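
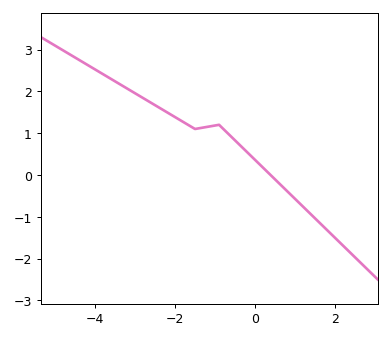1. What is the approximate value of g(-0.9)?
1.2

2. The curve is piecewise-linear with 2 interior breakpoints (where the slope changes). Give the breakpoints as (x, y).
(-1.5, 1.1); (-0.9, 1.2)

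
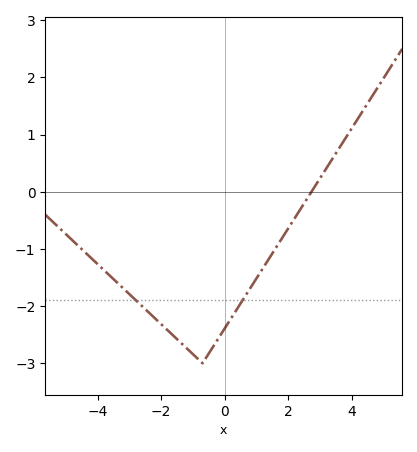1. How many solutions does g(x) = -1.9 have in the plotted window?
2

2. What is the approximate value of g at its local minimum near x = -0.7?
-3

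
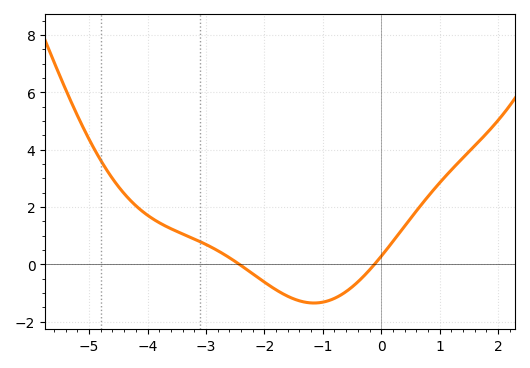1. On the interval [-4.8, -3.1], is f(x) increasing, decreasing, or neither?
decreasing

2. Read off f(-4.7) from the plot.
3.2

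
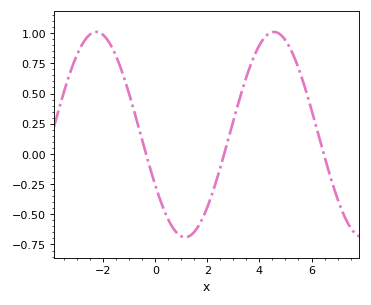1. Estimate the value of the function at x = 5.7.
0.582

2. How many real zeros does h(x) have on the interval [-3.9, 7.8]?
3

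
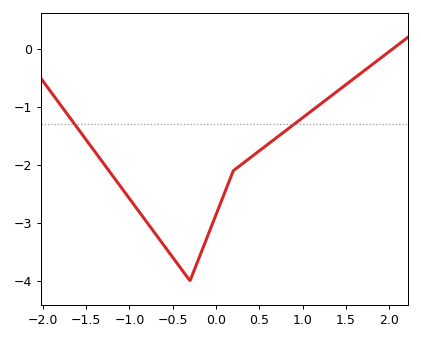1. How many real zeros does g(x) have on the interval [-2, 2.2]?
1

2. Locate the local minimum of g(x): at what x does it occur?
-0.3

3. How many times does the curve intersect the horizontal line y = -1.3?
2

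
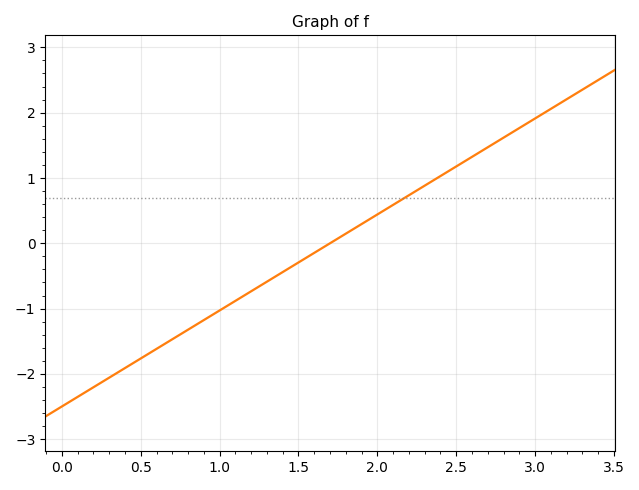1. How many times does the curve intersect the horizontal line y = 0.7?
1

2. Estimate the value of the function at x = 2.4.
1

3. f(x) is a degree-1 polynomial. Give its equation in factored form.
y = 1.47(x - 1.7)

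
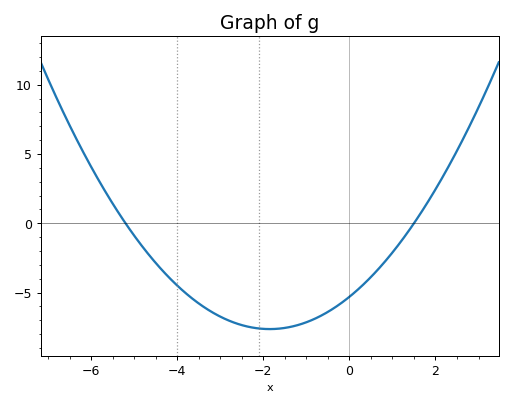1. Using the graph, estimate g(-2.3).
-7.5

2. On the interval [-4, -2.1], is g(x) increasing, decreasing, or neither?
decreasing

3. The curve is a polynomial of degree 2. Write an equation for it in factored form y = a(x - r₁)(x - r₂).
y = 0.68(x + 5.2)(x - 1.5)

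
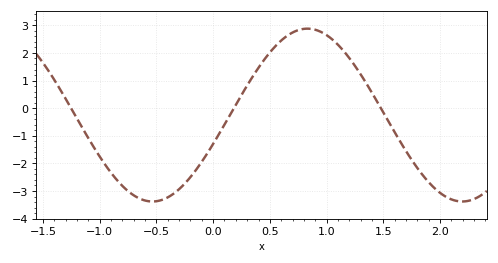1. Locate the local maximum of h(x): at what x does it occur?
0.8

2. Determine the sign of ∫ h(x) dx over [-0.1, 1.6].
positive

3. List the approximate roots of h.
-1.3, 0.2, 1.5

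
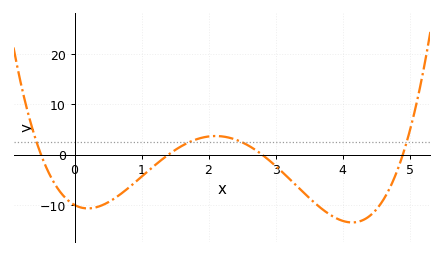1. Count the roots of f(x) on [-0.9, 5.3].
4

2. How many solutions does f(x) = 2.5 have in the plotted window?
4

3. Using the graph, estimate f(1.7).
2.42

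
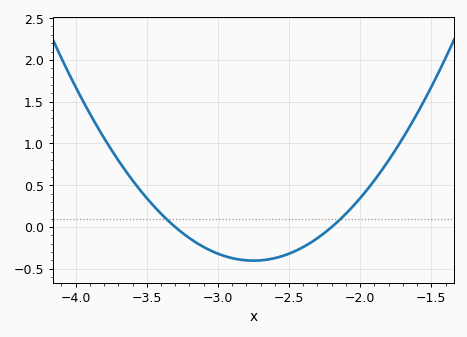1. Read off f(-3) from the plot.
-0.3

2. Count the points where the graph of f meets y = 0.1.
2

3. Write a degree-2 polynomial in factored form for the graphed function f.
y = 1.33(x + 3.3)(x + 2.2)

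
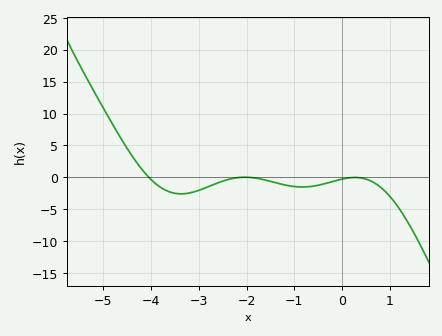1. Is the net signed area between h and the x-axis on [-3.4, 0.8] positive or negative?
negative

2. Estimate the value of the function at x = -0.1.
-0.5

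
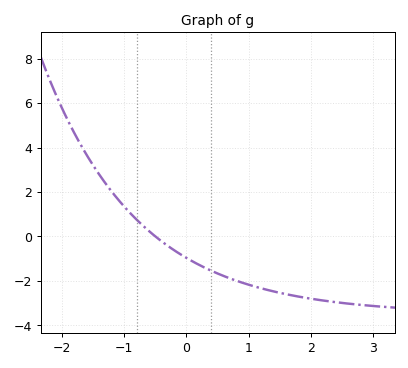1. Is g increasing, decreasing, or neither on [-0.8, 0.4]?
decreasing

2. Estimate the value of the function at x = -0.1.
-0.8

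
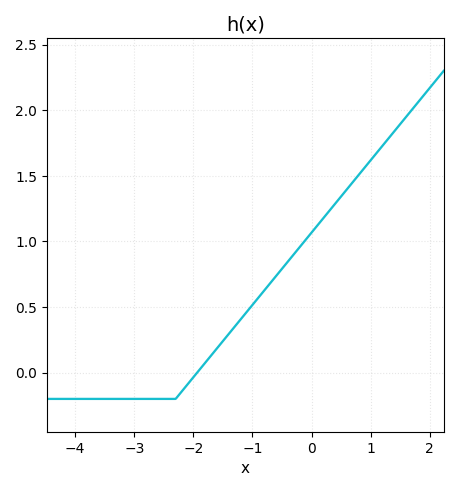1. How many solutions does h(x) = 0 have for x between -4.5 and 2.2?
1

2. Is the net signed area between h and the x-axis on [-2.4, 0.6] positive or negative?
positive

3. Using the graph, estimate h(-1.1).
0.461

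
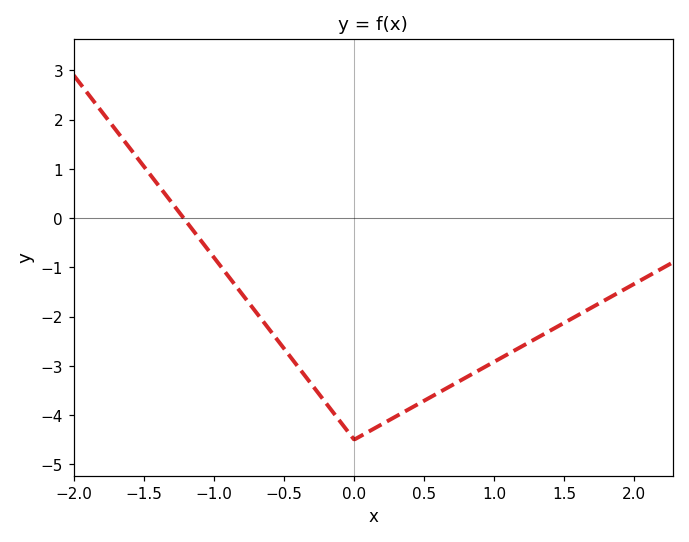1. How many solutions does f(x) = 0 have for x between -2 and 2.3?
1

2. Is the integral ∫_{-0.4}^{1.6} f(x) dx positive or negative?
negative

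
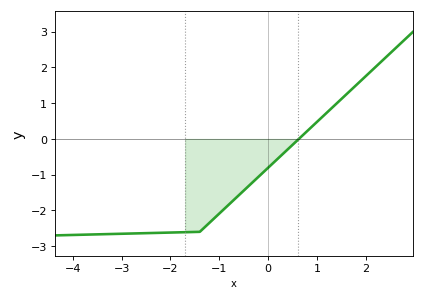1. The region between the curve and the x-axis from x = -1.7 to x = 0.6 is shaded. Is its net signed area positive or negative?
negative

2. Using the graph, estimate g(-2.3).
-2.6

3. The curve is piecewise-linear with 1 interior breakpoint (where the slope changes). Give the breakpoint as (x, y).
(-1.4, -2.6)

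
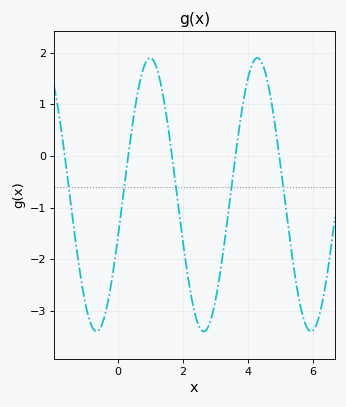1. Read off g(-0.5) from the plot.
-3.3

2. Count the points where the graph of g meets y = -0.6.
5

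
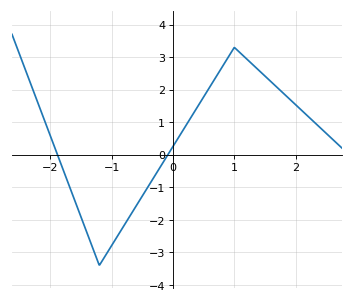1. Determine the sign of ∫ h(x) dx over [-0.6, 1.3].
positive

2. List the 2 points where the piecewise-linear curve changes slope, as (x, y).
(-1.2, -3.4); (1, 3.3)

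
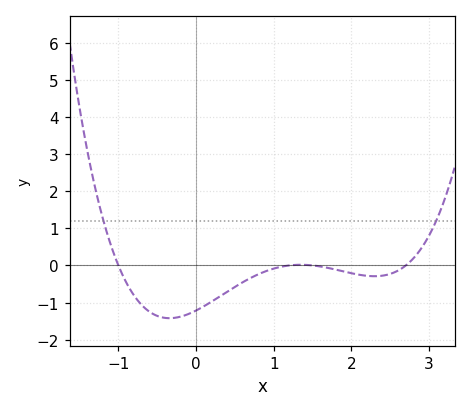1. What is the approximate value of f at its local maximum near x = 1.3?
0.018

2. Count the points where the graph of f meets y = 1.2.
2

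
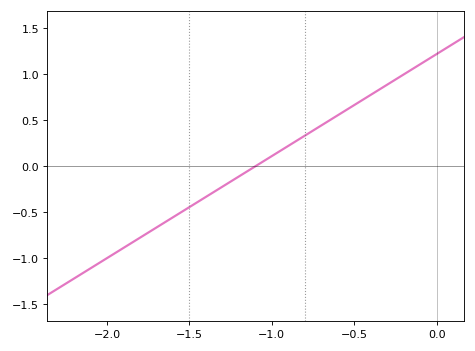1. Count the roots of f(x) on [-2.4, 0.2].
1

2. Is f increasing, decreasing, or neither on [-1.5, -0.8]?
increasing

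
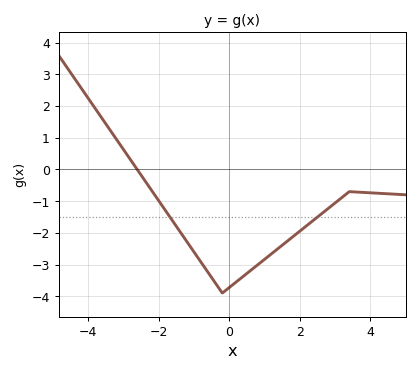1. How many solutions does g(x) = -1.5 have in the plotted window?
2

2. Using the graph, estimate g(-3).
0.622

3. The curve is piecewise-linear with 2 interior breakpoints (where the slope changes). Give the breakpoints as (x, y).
(-0.2, -3.9); (3.4, -0.7)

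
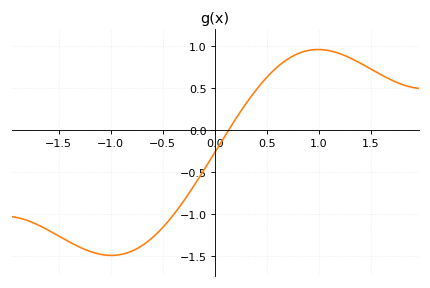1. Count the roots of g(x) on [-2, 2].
1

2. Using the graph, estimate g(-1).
-1.49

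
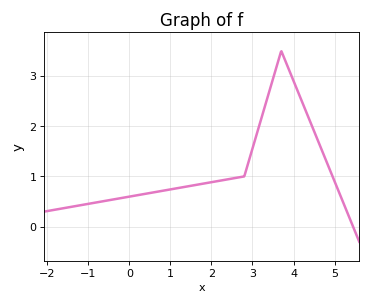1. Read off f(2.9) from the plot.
1.28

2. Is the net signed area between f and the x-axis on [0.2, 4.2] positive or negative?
positive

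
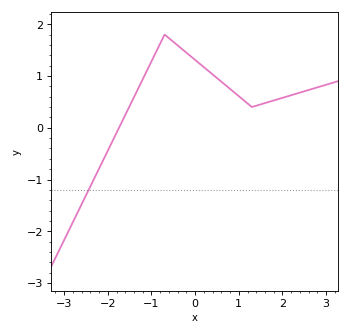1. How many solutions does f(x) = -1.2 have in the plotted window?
1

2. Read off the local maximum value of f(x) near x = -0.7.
1.8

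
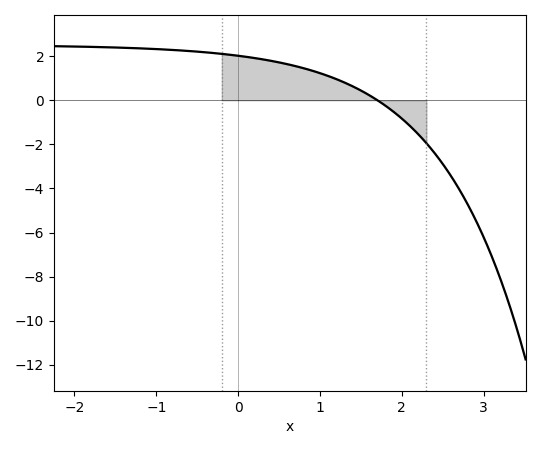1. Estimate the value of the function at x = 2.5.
-2.89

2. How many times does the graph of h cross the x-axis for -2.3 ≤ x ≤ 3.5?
1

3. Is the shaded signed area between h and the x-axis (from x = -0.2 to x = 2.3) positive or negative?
positive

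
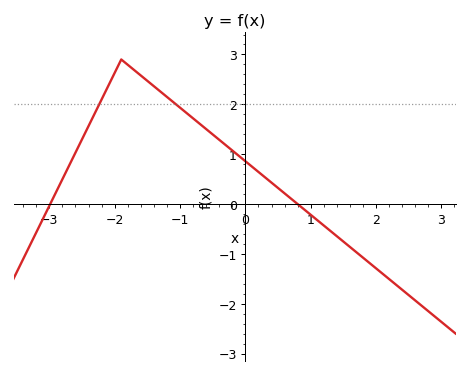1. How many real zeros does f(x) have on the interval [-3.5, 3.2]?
2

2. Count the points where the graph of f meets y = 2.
2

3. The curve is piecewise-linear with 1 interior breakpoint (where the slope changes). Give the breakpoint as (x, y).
(-1.9, 2.9)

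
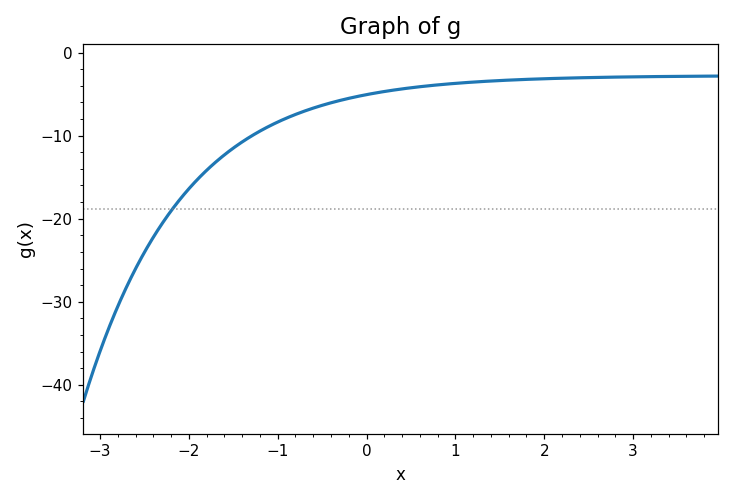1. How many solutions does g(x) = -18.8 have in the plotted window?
1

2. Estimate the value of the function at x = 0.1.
-5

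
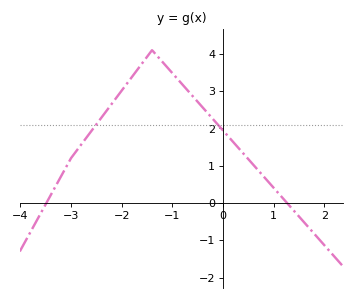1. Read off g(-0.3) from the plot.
2.41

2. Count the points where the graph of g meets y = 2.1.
2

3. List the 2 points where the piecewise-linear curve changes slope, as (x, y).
(-3, 1.2); (-1.4, 4.1)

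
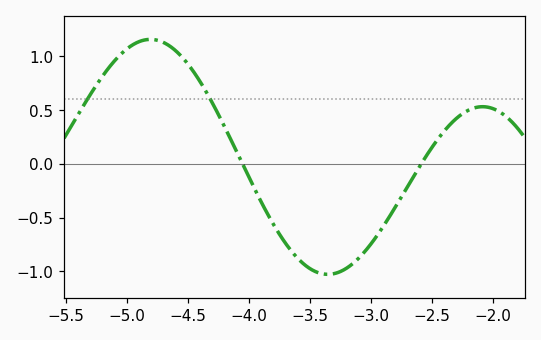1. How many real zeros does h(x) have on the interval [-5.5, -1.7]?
2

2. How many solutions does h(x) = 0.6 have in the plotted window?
2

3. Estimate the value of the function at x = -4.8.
1.16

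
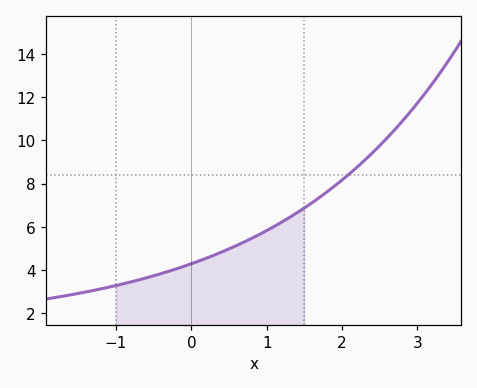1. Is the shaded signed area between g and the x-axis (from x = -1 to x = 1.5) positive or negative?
positive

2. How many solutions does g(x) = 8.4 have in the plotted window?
1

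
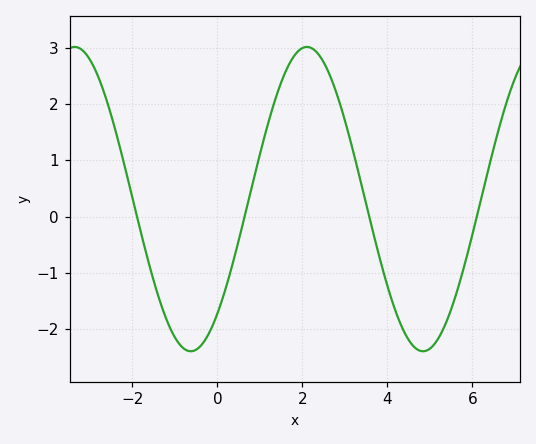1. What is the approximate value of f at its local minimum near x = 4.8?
-2.4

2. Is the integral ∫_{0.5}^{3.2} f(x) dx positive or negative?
positive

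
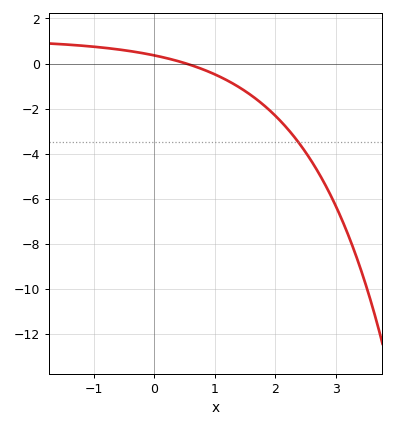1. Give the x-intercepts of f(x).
0.526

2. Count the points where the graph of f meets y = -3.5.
1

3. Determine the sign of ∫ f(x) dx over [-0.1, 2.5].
negative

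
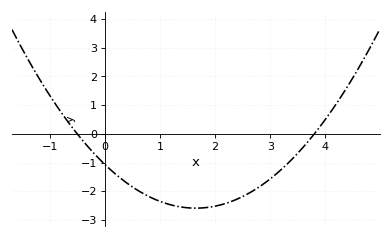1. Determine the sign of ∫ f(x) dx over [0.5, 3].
negative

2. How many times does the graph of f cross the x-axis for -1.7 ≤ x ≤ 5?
2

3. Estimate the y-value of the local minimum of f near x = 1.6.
-2.59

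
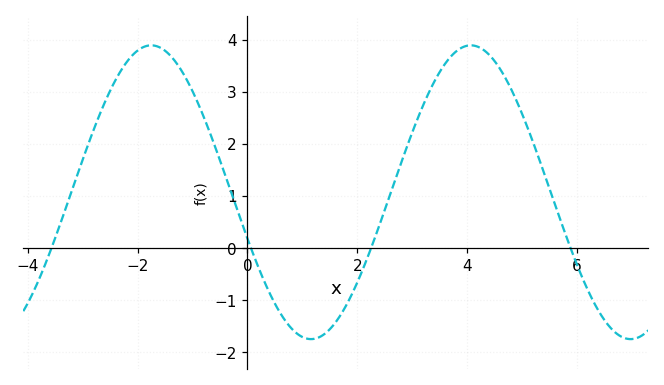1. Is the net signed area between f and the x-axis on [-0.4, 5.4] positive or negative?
positive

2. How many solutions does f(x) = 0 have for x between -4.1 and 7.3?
4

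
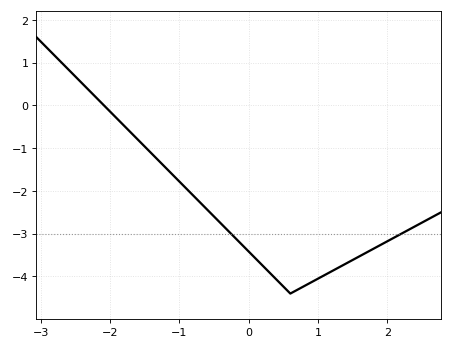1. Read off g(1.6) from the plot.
-3.5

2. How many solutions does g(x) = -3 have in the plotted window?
2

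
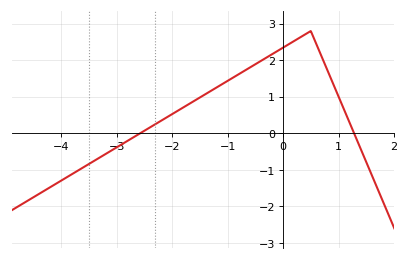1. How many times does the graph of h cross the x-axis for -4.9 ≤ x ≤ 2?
2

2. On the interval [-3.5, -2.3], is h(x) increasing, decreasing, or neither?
increasing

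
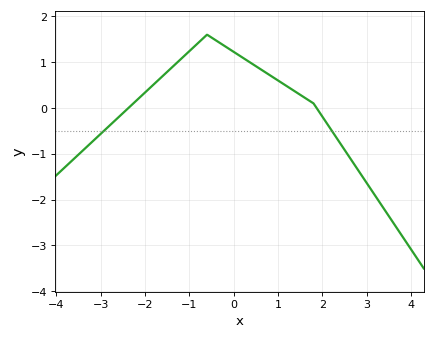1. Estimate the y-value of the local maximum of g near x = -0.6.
1.6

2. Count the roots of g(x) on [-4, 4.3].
2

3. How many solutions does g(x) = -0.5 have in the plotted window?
2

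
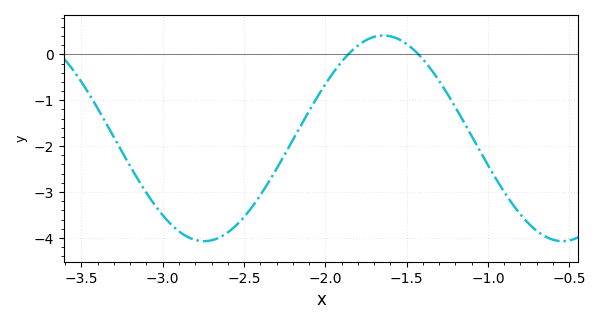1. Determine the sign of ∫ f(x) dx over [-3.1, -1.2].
negative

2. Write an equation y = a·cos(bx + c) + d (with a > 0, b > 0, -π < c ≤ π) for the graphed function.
y = 2.24cos(2.9x - 1.6) - 1.83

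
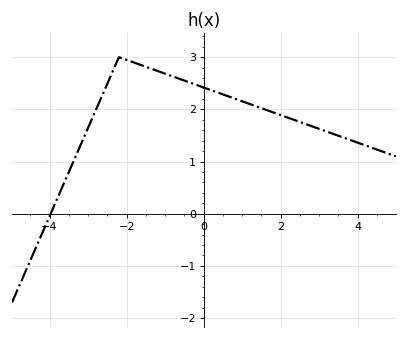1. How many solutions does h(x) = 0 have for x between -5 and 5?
1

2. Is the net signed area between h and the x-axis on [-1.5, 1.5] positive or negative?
positive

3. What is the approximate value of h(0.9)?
2.2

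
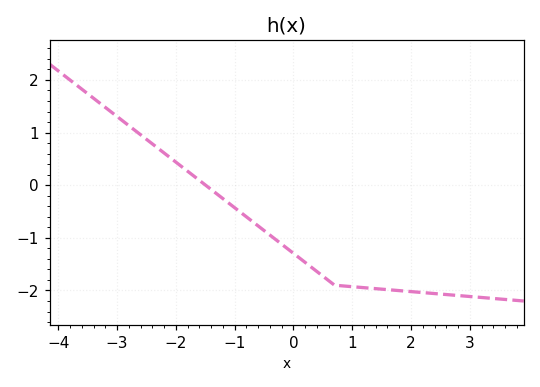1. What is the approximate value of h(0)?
-1.3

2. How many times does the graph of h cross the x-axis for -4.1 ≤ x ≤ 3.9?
1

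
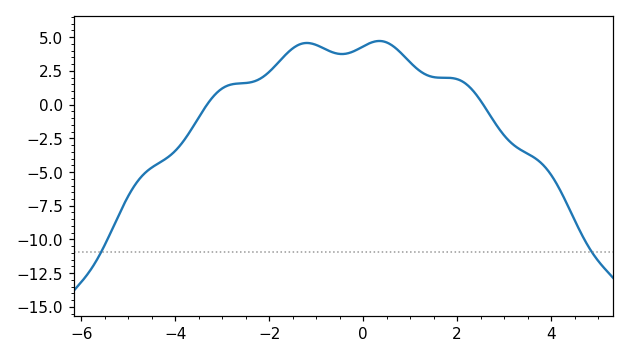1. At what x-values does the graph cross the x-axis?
-3.32, 2.56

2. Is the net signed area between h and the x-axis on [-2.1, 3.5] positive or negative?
positive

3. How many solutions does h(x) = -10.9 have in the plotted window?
2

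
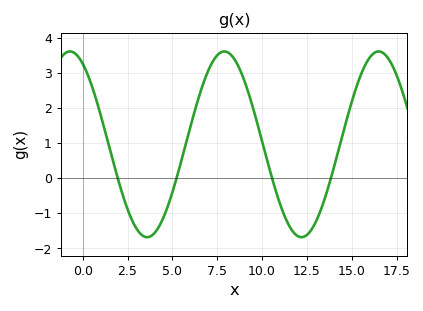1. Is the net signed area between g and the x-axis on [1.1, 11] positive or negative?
positive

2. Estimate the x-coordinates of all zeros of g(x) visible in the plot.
1.95, 5.23, 10.6, 13.8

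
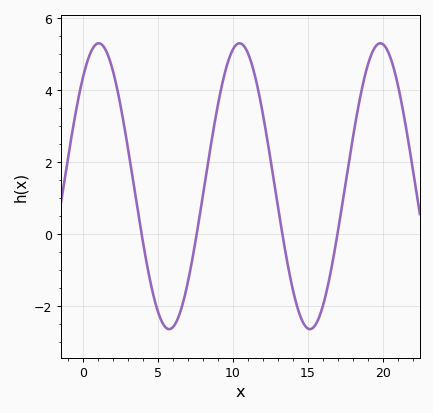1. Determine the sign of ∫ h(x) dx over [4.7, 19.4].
positive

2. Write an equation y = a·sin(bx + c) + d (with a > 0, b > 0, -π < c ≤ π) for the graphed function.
y = 3.97sin(0.67x + 0.85) + 1.32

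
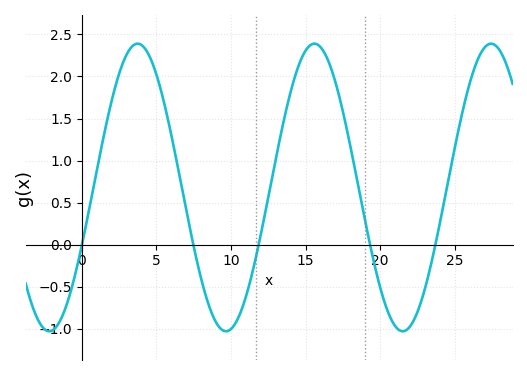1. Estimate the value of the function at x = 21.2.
-1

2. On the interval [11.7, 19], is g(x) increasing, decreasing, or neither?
neither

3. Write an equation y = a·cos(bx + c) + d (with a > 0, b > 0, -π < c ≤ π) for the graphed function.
y = 1.71cos(0.53x - 2) + 0.68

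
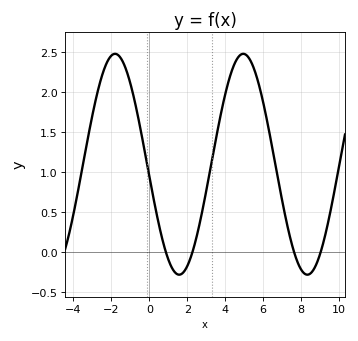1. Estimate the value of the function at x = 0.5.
0.35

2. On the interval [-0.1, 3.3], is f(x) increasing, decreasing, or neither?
neither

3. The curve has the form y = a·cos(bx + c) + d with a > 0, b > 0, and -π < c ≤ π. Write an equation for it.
y = 1.38cos(0.93x + 1.7) + 1.1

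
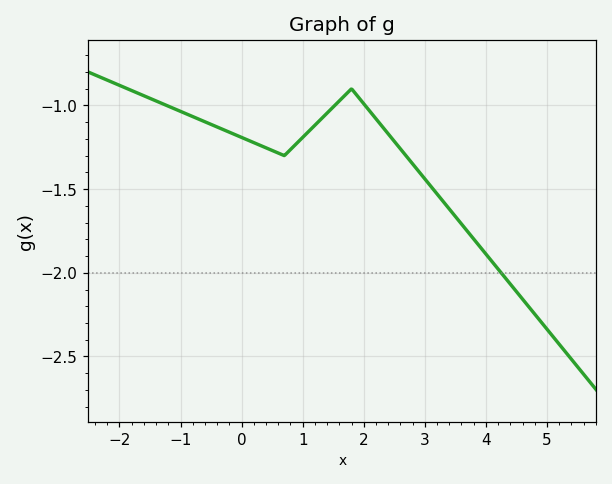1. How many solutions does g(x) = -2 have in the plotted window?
1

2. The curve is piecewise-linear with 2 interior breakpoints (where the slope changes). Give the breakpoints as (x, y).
(0.7, -1.3); (1.8, -0.9)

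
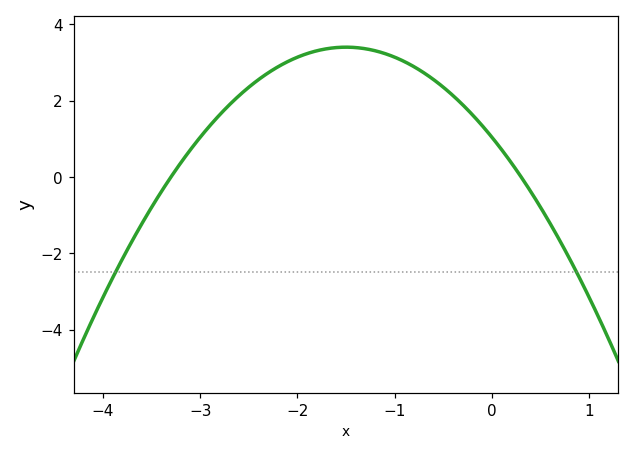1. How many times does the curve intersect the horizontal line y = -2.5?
2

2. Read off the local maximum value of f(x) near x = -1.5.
3.4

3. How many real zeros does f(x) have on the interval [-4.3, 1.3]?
2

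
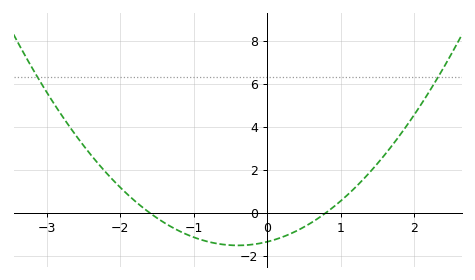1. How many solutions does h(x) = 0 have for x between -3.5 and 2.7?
2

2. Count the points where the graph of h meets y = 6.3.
2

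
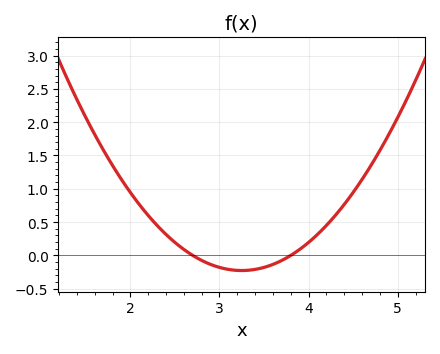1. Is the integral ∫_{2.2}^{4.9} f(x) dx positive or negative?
positive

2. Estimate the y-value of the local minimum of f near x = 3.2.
-0.227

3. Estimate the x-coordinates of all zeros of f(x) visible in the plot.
2.7, 3.8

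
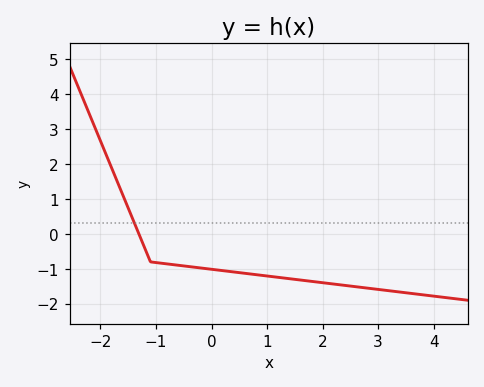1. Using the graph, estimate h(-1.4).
0.4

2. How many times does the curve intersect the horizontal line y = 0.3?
1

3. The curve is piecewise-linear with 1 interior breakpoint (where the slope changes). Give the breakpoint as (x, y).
(-1.1, -0.8)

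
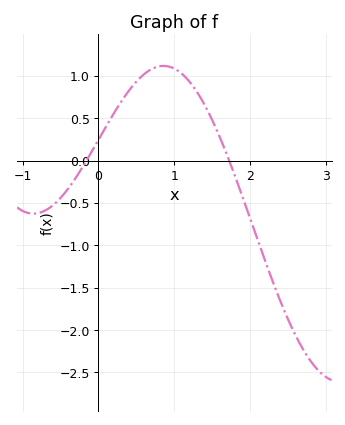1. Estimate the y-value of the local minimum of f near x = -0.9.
-0.626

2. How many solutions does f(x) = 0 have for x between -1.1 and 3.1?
2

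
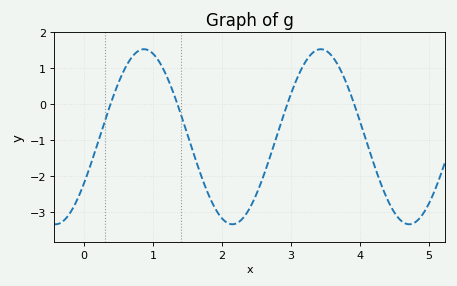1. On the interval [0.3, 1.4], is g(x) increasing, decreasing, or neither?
neither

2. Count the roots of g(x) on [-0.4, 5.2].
4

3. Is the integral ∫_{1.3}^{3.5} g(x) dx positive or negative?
negative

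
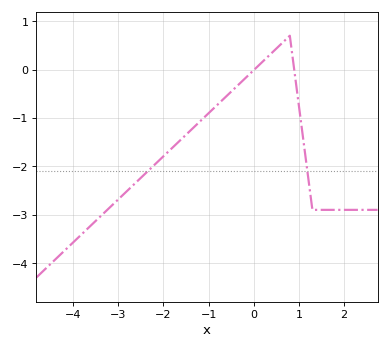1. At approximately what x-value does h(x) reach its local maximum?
0.8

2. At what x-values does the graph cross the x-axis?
0, 0.8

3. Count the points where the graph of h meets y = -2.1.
2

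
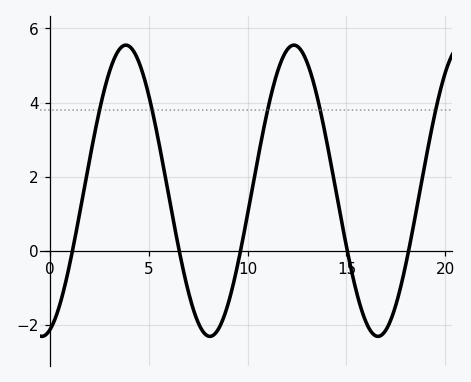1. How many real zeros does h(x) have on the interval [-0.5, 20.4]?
5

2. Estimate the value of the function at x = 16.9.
-2.2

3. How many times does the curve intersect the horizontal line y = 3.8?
5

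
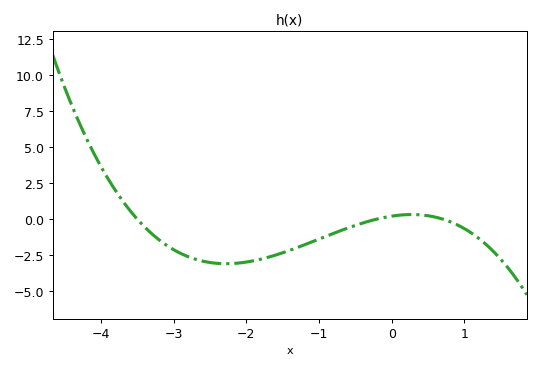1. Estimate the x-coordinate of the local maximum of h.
0.3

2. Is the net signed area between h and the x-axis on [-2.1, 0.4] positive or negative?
negative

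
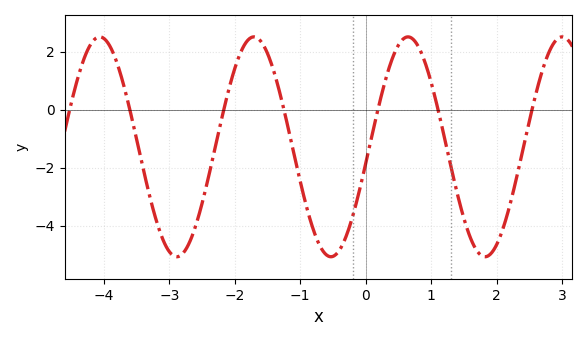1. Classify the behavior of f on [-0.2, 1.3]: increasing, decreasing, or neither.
neither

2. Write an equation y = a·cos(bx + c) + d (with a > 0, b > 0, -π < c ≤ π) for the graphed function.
y = 3.79cos(2.7x - 1.7) - 1.28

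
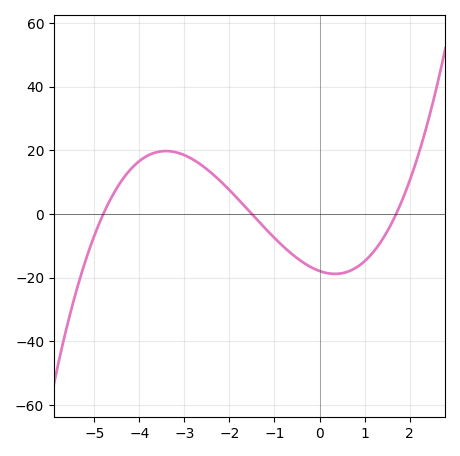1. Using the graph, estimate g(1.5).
-5.52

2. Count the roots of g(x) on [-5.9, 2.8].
3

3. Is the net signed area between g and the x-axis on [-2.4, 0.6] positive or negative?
negative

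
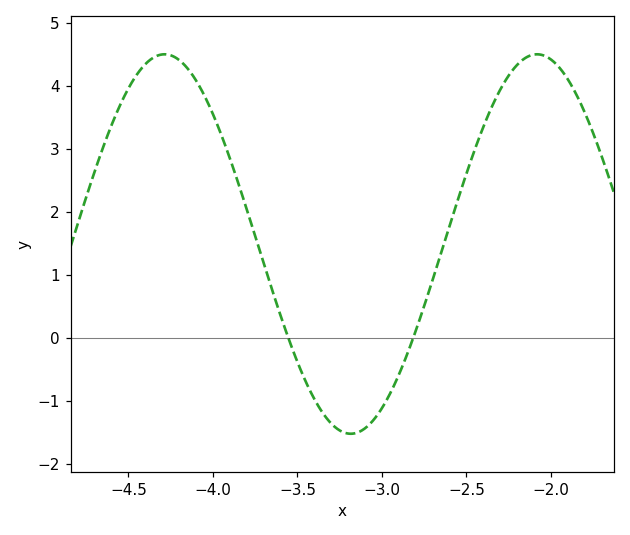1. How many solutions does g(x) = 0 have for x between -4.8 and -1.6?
2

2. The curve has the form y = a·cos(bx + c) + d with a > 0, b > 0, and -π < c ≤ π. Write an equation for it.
y = 3.01cos(2.9x - 0.35) + 1.49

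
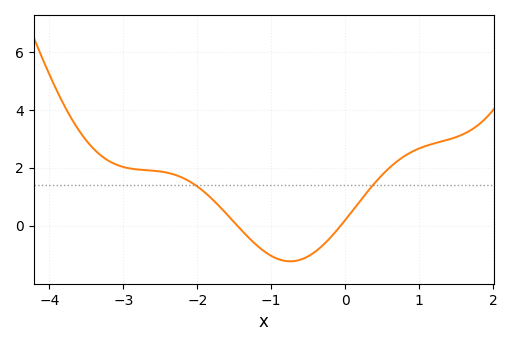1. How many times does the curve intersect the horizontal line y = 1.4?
2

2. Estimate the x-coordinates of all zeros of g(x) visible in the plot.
-1.46, -0.062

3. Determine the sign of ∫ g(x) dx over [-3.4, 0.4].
positive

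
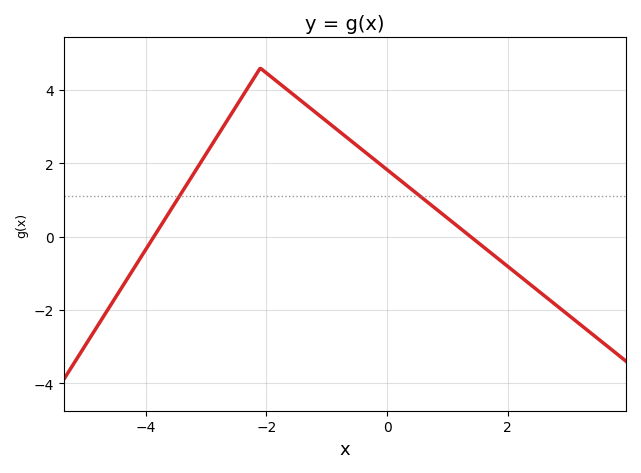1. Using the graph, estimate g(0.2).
1.6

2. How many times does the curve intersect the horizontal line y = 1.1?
2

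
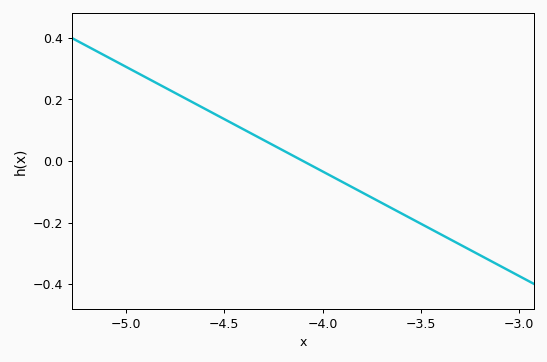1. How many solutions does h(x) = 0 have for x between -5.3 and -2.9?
1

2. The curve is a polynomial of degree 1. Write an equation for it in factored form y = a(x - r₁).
y = -0.34(x + 4.1)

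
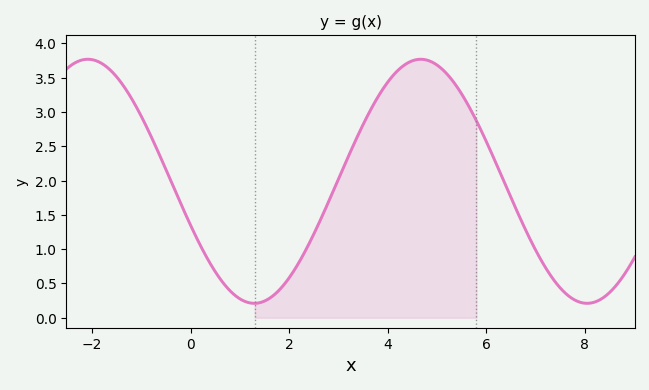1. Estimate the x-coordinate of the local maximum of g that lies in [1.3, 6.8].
4.67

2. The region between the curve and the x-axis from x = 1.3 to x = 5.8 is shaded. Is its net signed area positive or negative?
positive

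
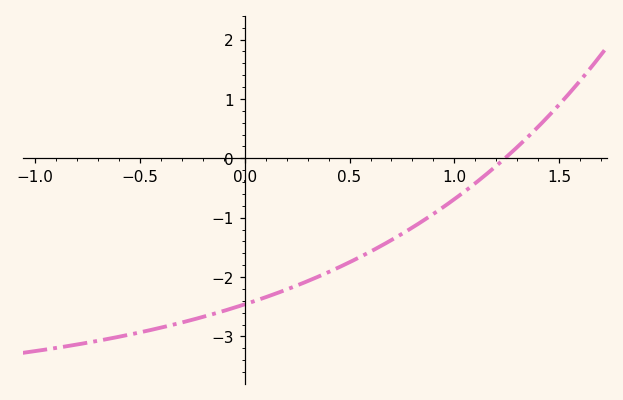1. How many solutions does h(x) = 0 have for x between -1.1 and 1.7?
1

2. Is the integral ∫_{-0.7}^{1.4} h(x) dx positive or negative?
negative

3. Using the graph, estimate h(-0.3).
-2.77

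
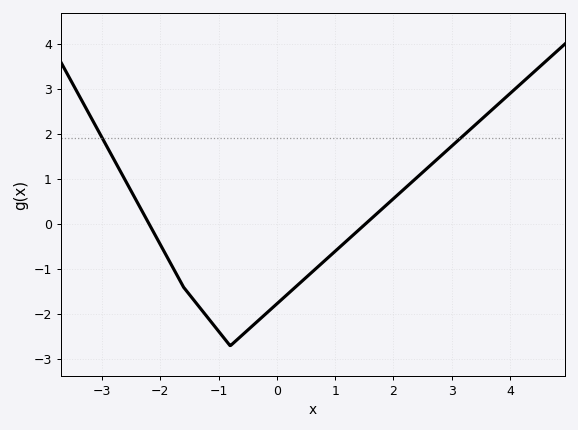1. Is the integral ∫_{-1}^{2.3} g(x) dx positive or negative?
negative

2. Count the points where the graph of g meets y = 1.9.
2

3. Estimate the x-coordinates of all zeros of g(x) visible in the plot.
-2.19, 1.52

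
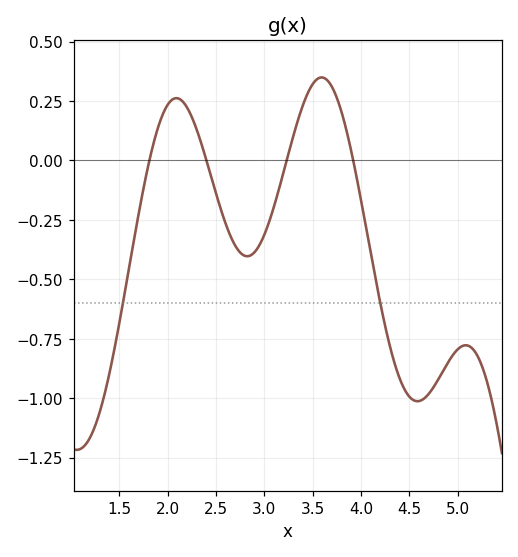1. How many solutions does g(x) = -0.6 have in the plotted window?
2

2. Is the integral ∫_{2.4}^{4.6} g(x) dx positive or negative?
negative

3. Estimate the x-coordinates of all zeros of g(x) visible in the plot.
1.8, 2.4, 3.2, 3.9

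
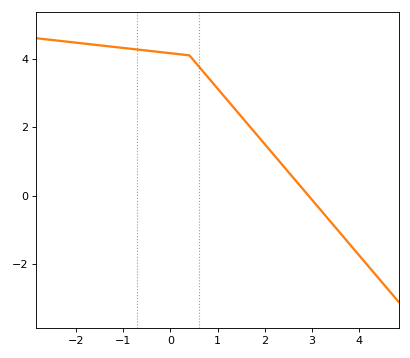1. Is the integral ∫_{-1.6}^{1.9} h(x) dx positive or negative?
positive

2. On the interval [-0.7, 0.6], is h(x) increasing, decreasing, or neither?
decreasing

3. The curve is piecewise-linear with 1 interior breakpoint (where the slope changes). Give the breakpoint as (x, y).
(0.4, 4.1)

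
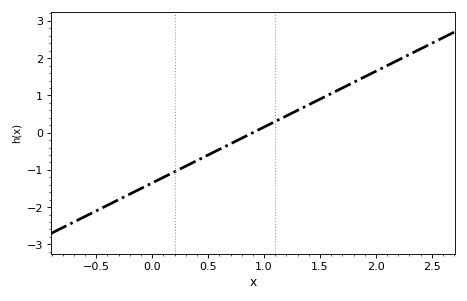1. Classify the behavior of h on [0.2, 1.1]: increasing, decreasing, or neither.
increasing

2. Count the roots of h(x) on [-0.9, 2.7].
1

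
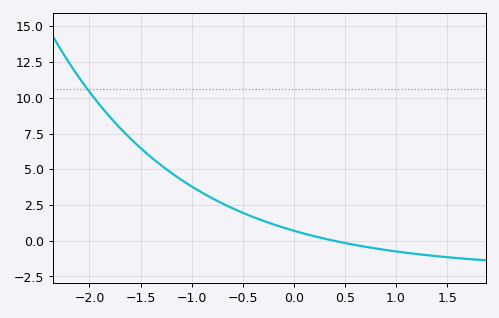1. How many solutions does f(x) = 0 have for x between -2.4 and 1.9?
1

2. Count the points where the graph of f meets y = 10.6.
1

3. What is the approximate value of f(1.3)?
-1.01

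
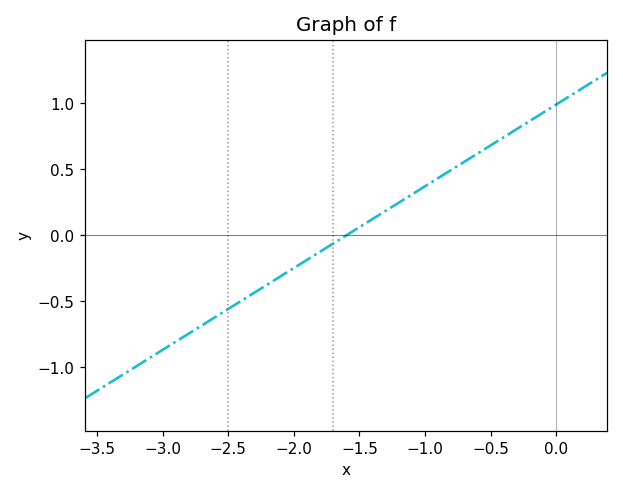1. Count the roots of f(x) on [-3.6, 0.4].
1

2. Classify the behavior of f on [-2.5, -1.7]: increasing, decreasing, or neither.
increasing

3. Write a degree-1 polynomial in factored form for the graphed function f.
y = 0.62(x + 1.6)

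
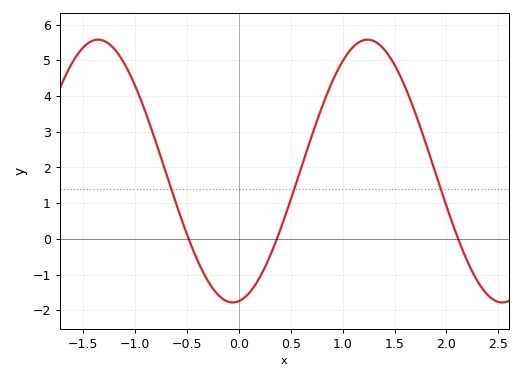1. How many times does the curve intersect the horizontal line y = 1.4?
3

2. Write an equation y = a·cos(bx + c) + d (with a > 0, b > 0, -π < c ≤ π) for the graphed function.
y = 3.68cos(2.4x - 3) + 1.9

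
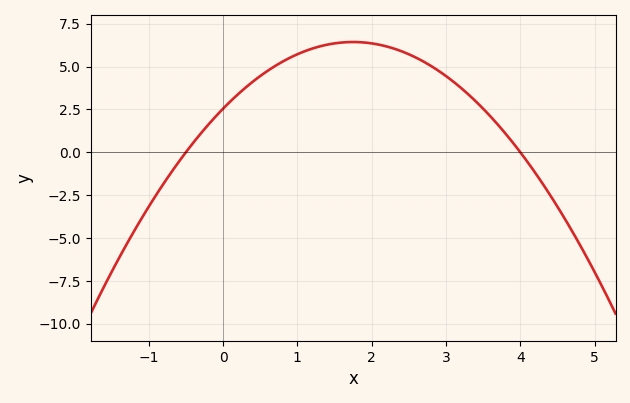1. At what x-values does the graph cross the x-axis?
-0.5, 4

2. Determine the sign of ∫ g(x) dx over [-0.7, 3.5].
positive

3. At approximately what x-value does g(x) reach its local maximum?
1.75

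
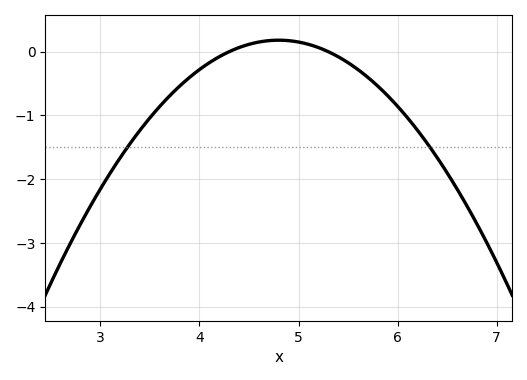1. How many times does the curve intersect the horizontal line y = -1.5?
2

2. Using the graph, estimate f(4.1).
-0.173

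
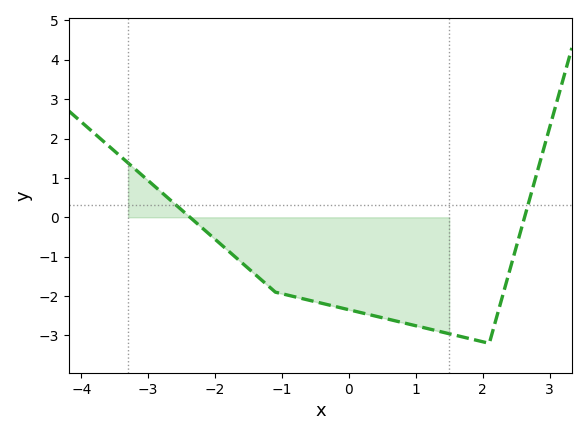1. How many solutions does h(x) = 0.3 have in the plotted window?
2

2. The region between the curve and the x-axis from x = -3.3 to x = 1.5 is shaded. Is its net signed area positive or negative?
negative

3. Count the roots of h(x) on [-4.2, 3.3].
2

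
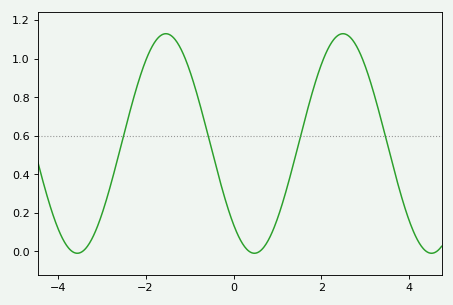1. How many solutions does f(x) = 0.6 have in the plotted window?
4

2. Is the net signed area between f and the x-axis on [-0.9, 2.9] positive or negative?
positive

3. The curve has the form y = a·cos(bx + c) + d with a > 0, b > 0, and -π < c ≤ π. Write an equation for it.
y = 0.57cos(1.56x + 2.4) + 0.56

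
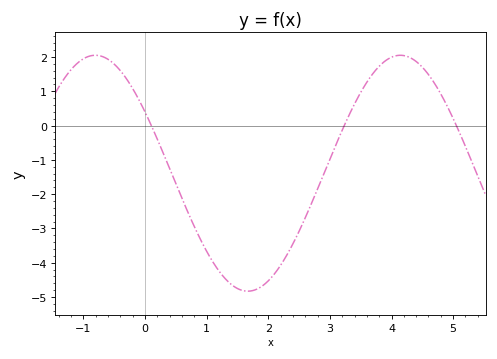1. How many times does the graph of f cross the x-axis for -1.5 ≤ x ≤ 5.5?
3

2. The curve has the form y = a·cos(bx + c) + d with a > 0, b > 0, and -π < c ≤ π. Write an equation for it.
y = 3.44cos(1.27x + 1.02) - 1.39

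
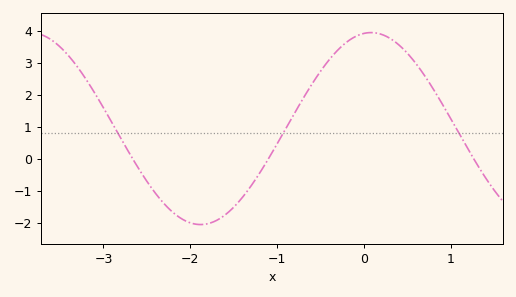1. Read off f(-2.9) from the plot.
1.1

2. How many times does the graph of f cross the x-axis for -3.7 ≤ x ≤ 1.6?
3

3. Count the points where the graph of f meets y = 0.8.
3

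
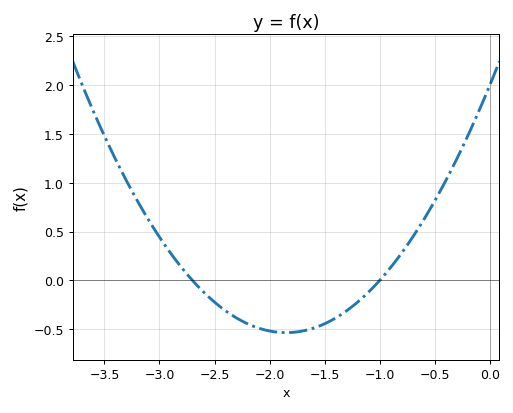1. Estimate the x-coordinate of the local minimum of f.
-1.85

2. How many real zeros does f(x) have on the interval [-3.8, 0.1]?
2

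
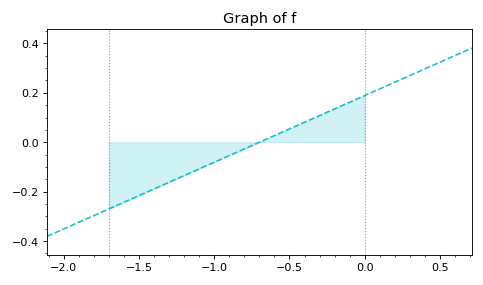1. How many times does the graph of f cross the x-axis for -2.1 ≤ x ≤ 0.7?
1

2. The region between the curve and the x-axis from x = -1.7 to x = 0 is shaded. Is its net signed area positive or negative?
negative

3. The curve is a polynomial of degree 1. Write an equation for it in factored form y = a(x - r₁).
y = 0.27(x + 0.7)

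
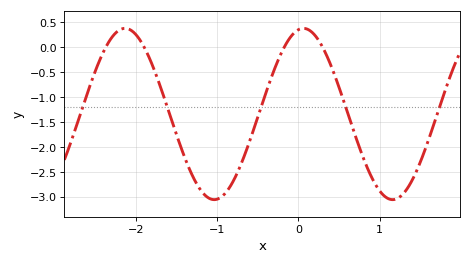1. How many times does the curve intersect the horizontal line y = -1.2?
5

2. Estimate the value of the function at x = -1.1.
-3.05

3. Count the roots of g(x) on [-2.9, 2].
4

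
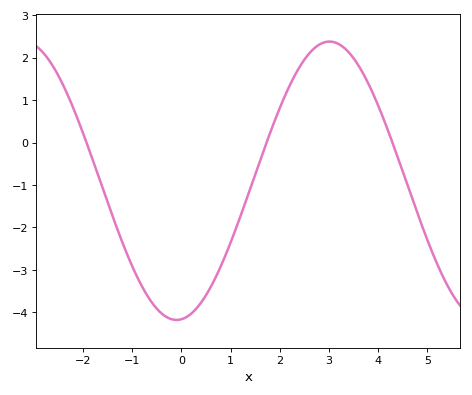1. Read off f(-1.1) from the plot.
-2.6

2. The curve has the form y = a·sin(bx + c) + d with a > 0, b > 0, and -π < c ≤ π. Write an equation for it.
y = 3.28sin(1x - 1.5) - 0.9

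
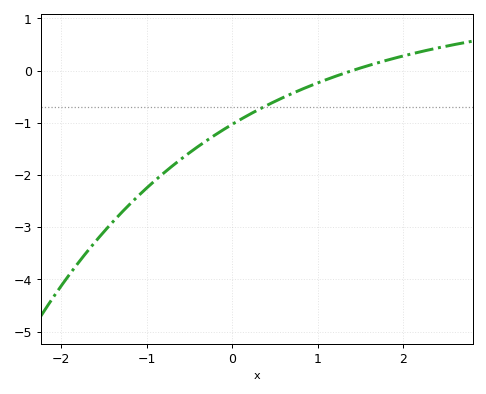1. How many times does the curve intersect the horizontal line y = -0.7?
1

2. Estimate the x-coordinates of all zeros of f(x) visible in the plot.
1.4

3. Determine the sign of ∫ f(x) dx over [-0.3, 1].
negative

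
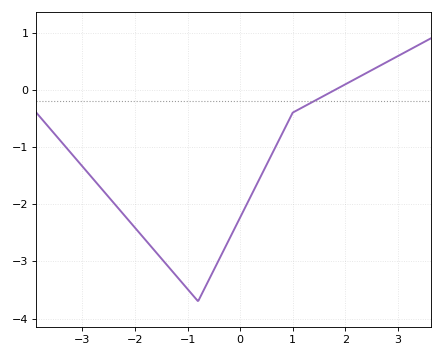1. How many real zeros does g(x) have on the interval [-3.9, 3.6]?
1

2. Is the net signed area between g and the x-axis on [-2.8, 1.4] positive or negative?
negative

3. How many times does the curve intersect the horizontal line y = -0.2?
1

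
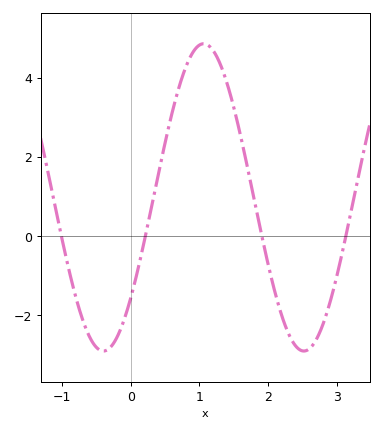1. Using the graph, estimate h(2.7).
-2.6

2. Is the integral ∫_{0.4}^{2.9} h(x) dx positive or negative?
positive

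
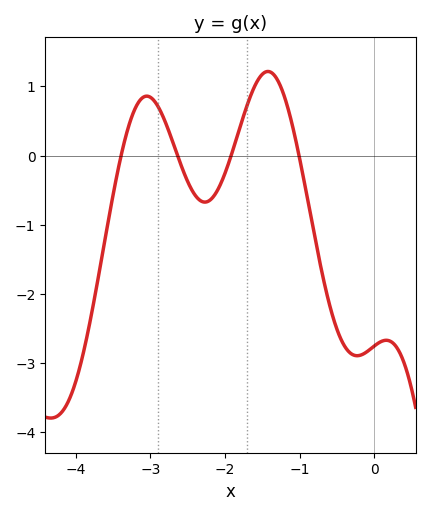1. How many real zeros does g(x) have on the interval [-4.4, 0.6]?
4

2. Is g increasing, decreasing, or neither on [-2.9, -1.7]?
neither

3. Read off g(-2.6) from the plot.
-0.1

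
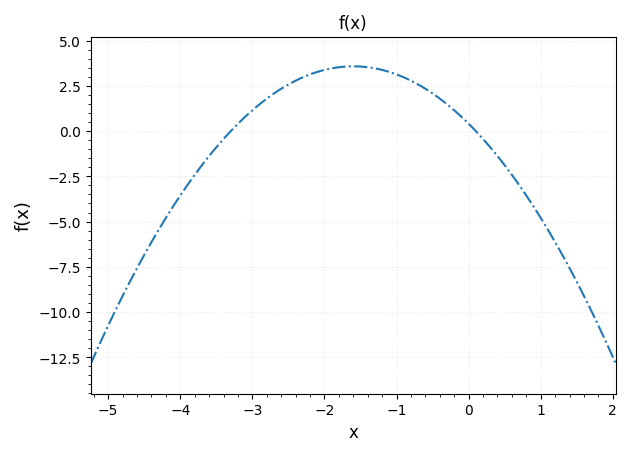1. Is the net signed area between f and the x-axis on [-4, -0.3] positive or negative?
positive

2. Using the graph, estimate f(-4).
-3.6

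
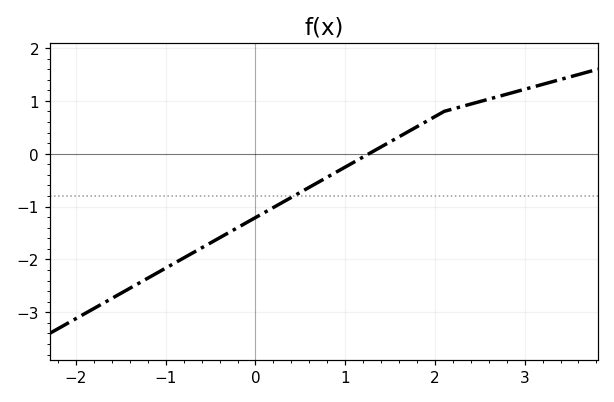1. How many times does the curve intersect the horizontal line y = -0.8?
1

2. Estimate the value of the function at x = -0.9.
-2.1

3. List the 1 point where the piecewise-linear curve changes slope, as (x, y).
(2.1, 0.8)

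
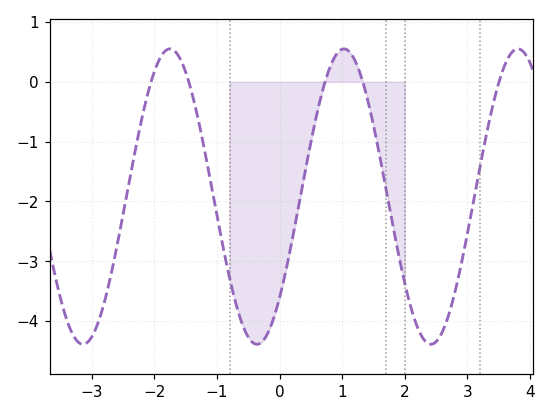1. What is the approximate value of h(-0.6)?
-4.04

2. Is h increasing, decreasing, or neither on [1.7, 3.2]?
neither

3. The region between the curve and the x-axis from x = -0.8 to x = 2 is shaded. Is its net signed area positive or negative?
negative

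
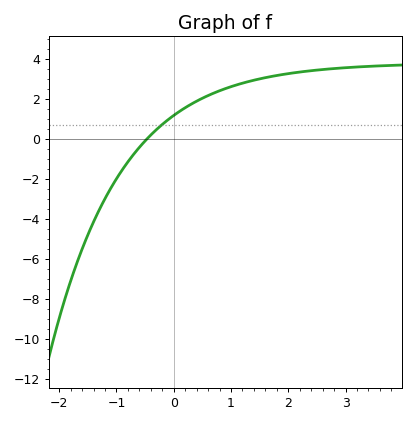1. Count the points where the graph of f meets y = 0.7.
1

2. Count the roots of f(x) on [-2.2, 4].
1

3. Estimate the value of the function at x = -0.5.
0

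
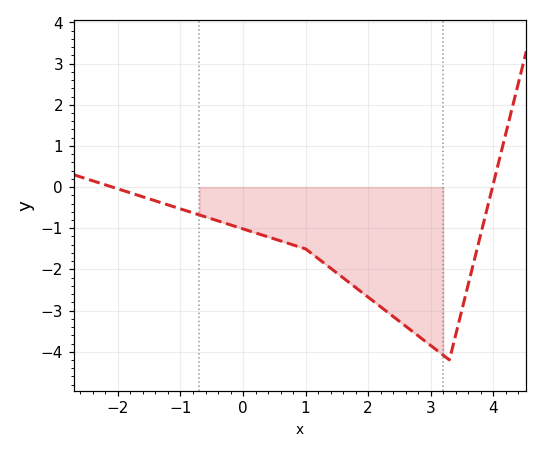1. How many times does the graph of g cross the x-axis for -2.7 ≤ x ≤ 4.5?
2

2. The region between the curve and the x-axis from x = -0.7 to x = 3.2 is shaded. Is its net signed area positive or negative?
negative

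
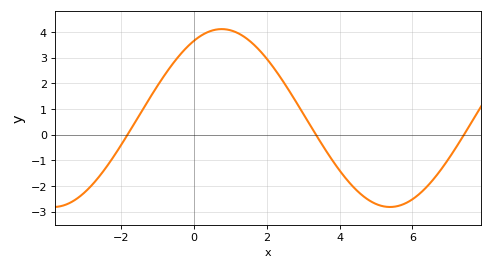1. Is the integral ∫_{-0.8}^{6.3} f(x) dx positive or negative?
positive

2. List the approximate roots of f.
-1.82, 3.35, 7.42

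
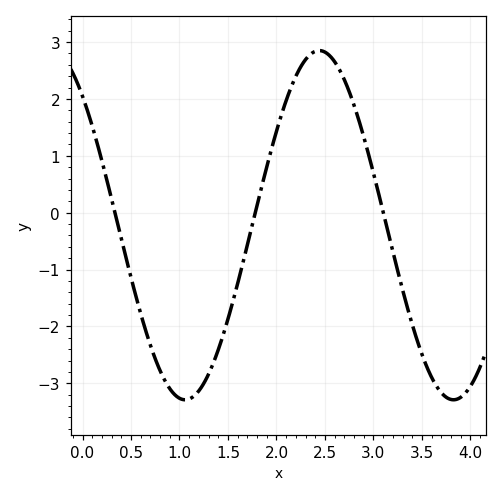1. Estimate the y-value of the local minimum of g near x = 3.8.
-3.29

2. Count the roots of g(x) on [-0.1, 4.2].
3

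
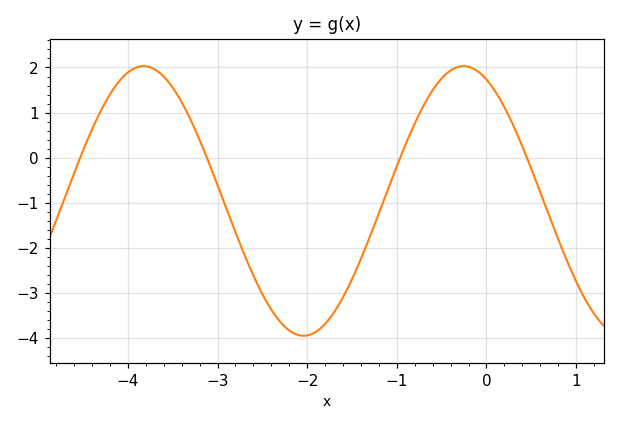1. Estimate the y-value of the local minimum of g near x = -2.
-3.9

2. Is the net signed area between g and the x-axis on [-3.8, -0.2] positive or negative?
negative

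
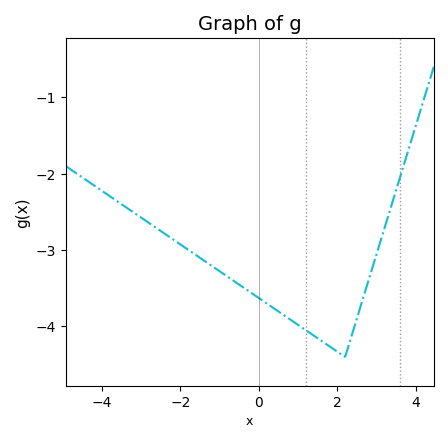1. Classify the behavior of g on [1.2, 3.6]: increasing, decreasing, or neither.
neither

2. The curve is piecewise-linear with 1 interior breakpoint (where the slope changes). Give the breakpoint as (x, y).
(2.2, -4.4)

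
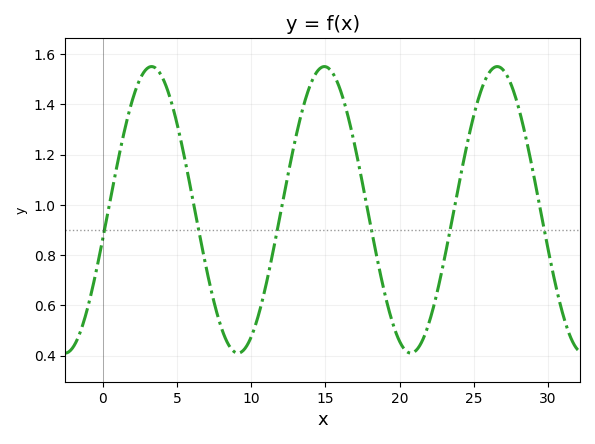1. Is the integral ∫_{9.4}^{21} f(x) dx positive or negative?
positive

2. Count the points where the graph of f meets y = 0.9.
6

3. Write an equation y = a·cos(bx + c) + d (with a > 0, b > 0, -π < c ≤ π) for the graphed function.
y = 0.57cos(0.54x - 1.78) + 0.98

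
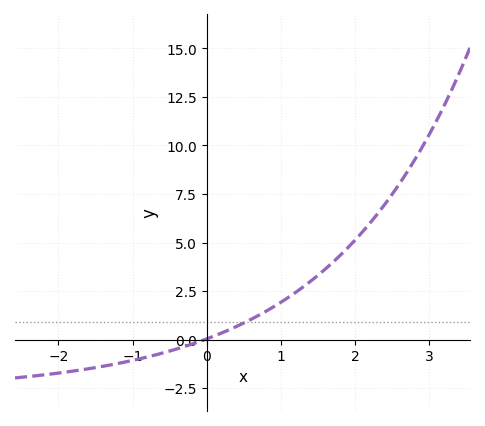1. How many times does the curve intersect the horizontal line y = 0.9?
1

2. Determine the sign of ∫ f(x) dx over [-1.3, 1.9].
positive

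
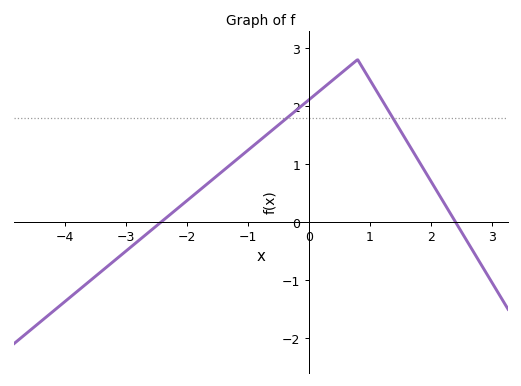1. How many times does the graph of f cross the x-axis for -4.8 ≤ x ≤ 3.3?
2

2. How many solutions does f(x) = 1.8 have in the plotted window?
2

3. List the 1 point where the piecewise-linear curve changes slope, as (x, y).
(0.8, 2.8)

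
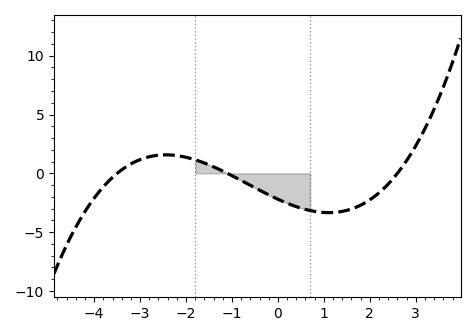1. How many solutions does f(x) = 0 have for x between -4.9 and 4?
3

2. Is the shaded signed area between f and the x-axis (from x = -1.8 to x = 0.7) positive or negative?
negative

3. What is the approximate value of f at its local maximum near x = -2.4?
1.57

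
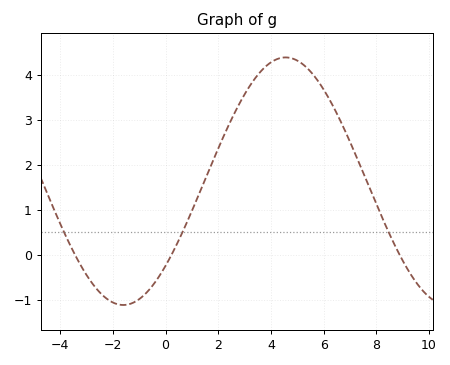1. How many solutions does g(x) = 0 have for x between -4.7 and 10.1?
3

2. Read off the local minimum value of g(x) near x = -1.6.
-1.1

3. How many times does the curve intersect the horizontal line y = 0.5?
3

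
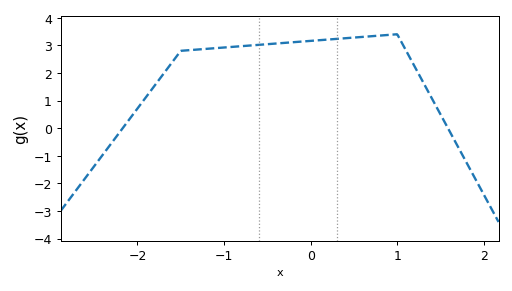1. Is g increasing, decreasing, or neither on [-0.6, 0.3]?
increasing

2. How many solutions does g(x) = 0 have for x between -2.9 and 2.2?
2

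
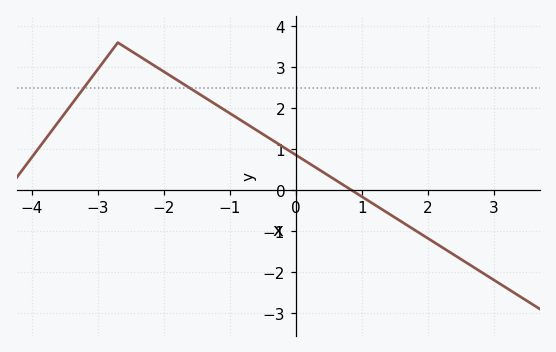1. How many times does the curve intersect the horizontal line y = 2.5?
2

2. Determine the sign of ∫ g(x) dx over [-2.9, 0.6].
positive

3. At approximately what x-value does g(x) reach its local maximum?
-2.7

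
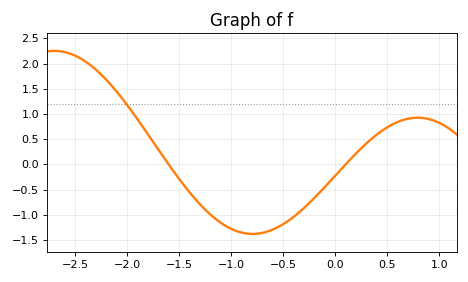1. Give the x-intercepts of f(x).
-1.6, 0.101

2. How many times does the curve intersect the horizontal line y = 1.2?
1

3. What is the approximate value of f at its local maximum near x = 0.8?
0.926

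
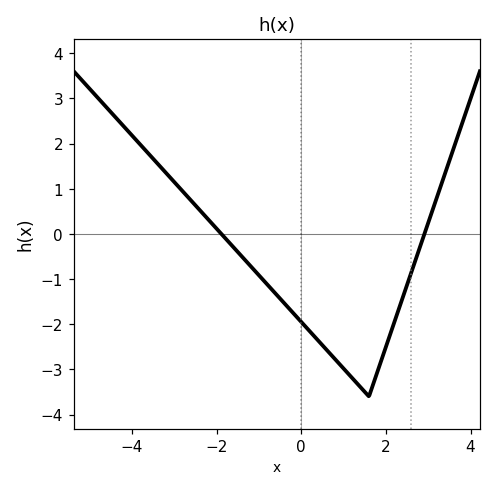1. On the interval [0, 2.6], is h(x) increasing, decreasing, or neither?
neither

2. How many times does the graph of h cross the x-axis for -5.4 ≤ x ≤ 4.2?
2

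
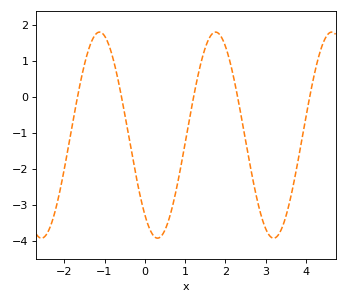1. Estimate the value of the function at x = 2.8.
-2.92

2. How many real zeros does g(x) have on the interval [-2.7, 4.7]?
5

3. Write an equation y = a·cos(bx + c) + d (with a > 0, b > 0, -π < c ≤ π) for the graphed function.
y = 2.86cos(2.18x + 2.45) - 1.07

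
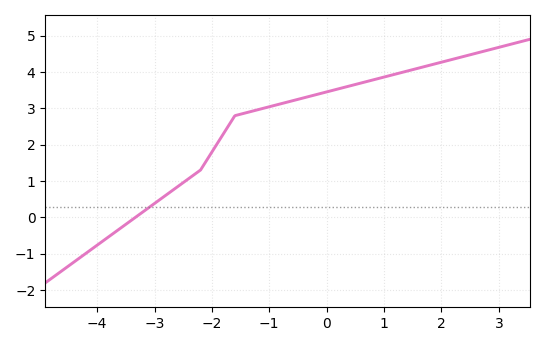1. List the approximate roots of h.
-3.33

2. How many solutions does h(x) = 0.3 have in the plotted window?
1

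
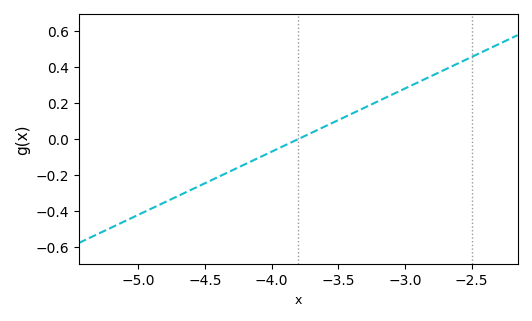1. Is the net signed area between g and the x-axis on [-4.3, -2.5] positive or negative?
positive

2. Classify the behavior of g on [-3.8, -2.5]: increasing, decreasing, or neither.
increasing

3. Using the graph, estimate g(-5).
-0.42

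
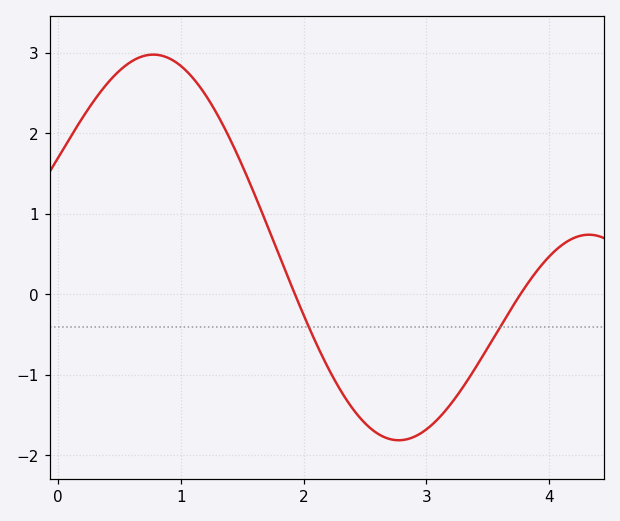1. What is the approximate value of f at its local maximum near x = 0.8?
2.98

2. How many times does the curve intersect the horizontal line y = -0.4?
2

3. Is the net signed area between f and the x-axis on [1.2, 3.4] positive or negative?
negative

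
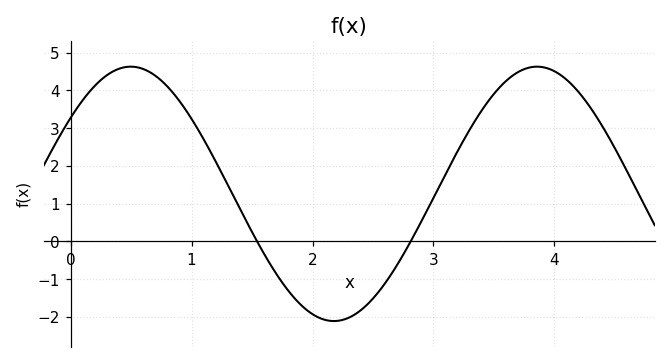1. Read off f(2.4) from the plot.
-1.82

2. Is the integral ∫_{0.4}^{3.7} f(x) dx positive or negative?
positive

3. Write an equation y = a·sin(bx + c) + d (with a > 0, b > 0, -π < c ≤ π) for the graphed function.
y = 3.37sin(1.87x + 0.642) + 1.26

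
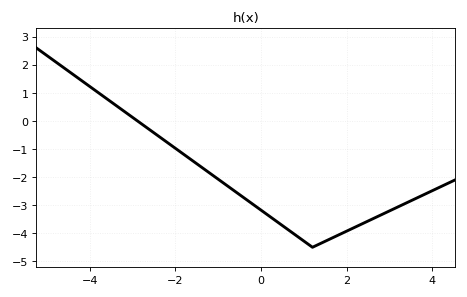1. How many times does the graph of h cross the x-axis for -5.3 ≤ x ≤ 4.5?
1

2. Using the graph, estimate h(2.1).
-3.85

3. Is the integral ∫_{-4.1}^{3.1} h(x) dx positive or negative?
negative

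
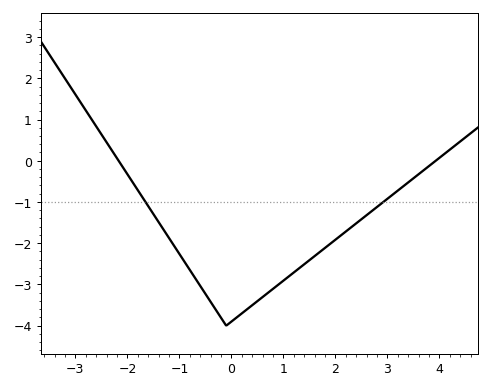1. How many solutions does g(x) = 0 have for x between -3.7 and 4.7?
2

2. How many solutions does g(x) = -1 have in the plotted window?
2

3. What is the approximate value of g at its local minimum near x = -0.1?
-4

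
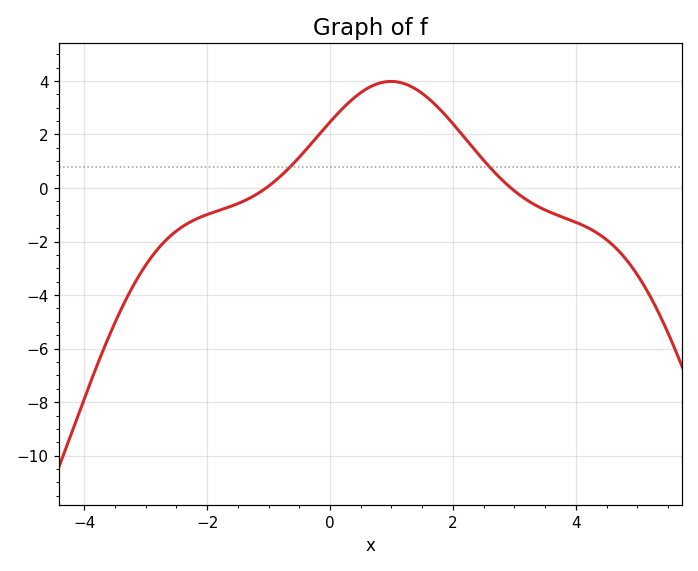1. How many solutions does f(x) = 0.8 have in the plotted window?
2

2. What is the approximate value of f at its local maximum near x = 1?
3.98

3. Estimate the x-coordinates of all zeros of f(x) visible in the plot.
-1.04, 2.94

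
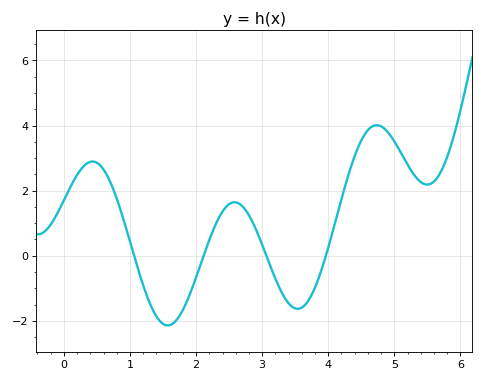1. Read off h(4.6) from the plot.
3.86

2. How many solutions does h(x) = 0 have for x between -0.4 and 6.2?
4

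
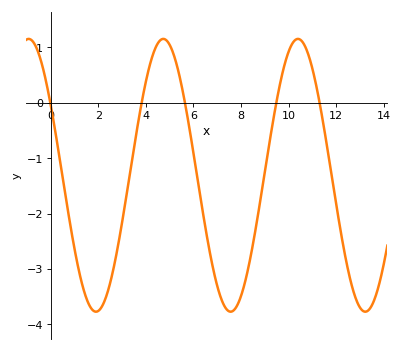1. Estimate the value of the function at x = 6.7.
-2.7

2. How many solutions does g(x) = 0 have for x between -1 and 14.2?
5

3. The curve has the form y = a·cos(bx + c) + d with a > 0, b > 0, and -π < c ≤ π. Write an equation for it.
y = 2.46cos(1.1x + 1) - 1.31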